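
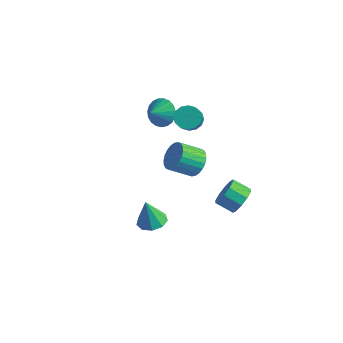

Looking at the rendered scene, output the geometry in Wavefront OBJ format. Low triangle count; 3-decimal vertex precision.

v -1.353 0.855 2.301
v -0.969 1.478 2.598
v -0.203 0.389 3.896
v -0.587 -0.235 3.599
v -1.325 1.468 2.799
v -0.559 0.378 4.097
v -1.689 1.293 2.866
v -0.922 0.203 4.165
v -1.962 1 2.783
v -1.196 -0.089 4.081
v -2.072 0.669 2.57
v -1.306 -0.42 3.868
v -1.99 0.388 2.285
v -1.224 -0.702 3.583
v -1.737 0.231 2.004
v -0.971 -0.858 3.302
v -1.381 0.242 1.803
v -0.615 -0.848 3.101
v -1.018 0.417 1.735
v -0.251 -0.673 3.034
v -0.744 0.709 1.819
v 0.022 -0.38 3.117
v -0.634 1.04 2.032
v 0.132 -0.049 3.33
v -0.716 1.322 2.317
v 0.05 0.232 3.615
v 2.195 -2.748 2.999
v 2.558 -2.403 3.759
v 1.787 -3.407 4.582
v 1.425 -3.752 3.821
v 2.265 -2.205 3.726
v 1.494 -3.21 4.549
v 1.961 -2.09 3.582
v 1.19 -3.094 4.405
v 1.693 -2.075 3.349
v 0.922 -3.079 4.172
v 1.502 -2.162 3.063
v 0.731 -3.167 3.886
v 1.416 -2.339 2.768
v 0.645 -3.343 3.59
v 1.449 -2.578 2.507
v 0.678 -3.582 3.33
v 1.595 -2.842 2.321
v 0.825 -3.847 3.144
v 1.833 -3.093 2.238
v 1.062 -4.097 3.061
v 2.126 -3.29 2.271
v 1.355 -4.295 3.094
v 2.43 -3.406 2.415
v 1.659 -4.41 3.238
v 2.698 -3.421 2.648
v 1.927 -4.425 3.471
v 2.889 -3.333 2.934
v 2.118 -4.338 3.757
v 2.975 -3.157 3.23
v 2.204 -4.161 4.052
v 2.942 -2.918 3.49
v 2.171 -3.922 4.313
v 2.795 -2.653 3.676
v 2.025 -3.658 4.499
v -1.227 -2.542 -4.572
v -0.614 -3.214 -4.569
v -1.493 -2.778 -2.828
v -0.334 -2.67 -4.453
v -0.472 -2.066 -4.393
v -0.964 -1.685 -4.416
v -1.578 -1.705 -4.513
v -2.029 -2.116 -4.637
v -2.104 -2.727 -4.731
v -1.769 -3.251 -4.751
v -1.18 -3.444 -4.687
v 2.397 1.007 -3.01
v 2.909 0.35 -2.595
v 1.934 -0.043 -2.016
v 1.423 0.613 -2.43
v 2.918 0.818 -2.262
v 1.943 0.425 -1.683
v 2.728 1.359 -2.215
v 1.753 0.966 -1.635
v 2.412 1.765 -2.471
v 1.437 1.371 -1.892
v 2.09 1.881 -2.933
v 1.115 1.488 -2.354
v 1.886 1.663 -3.424
v 0.911 1.27 -2.845
v 1.877 1.195 -3.757
v 0.902 0.802 -3.178
v 2.067 0.654 -3.805
v 1.092 0.261 -3.225
v 2.383 0.249 -3.548
v 1.408 -0.145 -2.969
v 2.705 0.132 -3.086
v 1.73 -0.261 -2.507
v -3.063 0.383 2.185
v -2.229 0.641 2.63
v -3.077 -0.523 2.735
v -2.51 0.797 2.88
v -2.887 0.882 3.01
v -3.295 0.88 2.997
v -3.662 0.792 2.844
v -3.926 0.634 2.577
v -4.041 0.432 2.242
v -3.986 0.222 1.897
v -3.773 0.039 1.602
v -3.436 -0.084 1.408
v -3.035 -0.126 1.348
v -2.639 -0.08 1.432
v -2.317 0.046 1.647
v -2.123 0.23 1.955
v -2.092 0.44 2.302
f 2 1 5
f 2 5 3
f 3 5 6
f 3 6 4
f 5 1 7
f 5 7 6
f 6 7 8
f 6 8 4
f 7 1 9
f 7 9 8
f 8 9 10
f 8 10 4
f 9 1 11
f 9 11 10
f 10 11 12
f 10 12 4
f 11 1 13
f 11 13 12
f 12 13 14
f 12 14 4
f 13 1 15
f 13 15 14
f 14 15 16
f 14 16 4
f 15 1 17
f 15 17 16
f 16 17 18
f 16 18 4
f 17 1 19
f 17 19 18
f 18 19 20
f 18 20 4
f 19 1 21
f 19 21 20
f 20 21 22
f 20 22 4
f 21 1 23
f 21 23 22
f 22 23 24
f 22 24 4
f 23 1 25
f 23 25 24
f 24 25 26
f 24 26 4
f 25 1 2
f 25 2 26
f 26 2 3
f 26 3 4
f 28 27 31
f 28 31 29
f 29 31 32
f 29 32 30
f 31 27 33
f 31 33 32
f 32 33 34
f 32 34 30
f 33 27 35
f 33 35 34
f 34 35 36
f 34 36 30
f 35 27 37
f 35 37 36
f 36 37 38
f 36 38 30
f 37 27 39
f 37 39 38
f 38 39 40
f 38 40 30
f 39 27 41
f 39 41 40
f 40 41 42
f 40 42 30
f 41 27 43
f 41 43 42
f 42 43 44
f 42 44 30
f 43 27 45
f 43 45 44
f 44 45 46
f 44 46 30
f 45 27 47
f 45 47 46
f 46 47 48
f 46 48 30
f 47 27 49
f 47 49 48
f 48 49 50
f 48 50 30
f 49 27 51
f 49 51 50
f 50 51 52
f 50 52 30
f 51 27 53
f 51 53 52
f 52 53 54
f 52 54 30
f 53 27 55
f 53 55 54
f 54 55 56
f 54 56 30
f 55 27 57
f 55 57 56
f 56 57 58
f 56 58 30
f 57 27 59
f 57 59 58
f 58 59 60
f 58 60 30
f 59 27 28
f 59 28 60
f 60 28 29
f 60 29 30
f 62 61 64
f 62 64 63
f 64 61 65
f 64 65 63
f 65 61 66
f 65 66 63
f 66 61 67
f 66 67 63
f 67 61 68
f 67 68 63
f 68 61 69
f 68 69 63
f 69 61 70
f 69 70 63
f 70 61 71
f 70 71 63
f 71 61 62
f 71 62 63
f 73 72 76
f 73 76 74
f 74 76 77
f 74 77 75
f 76 72 78
f 76 78 77
f 77 78 79
f 77 79 75
f 78 72 80
f 78 80 79
f 79 80 81
f 79 81 75
f 80 72 82
f 80 82 81
f 81 82 83
f 81 83 75
f 82 72 84
f 82 84 83
f 83 84 85
f 83 85 75
f 84 72 86
f 84 86 85
f 85 86 87
f 85 87 75
f 86 72 88
f 86 88 87
f 87 88 89
f 87 89 75
f 88 72 90
f 88 90 89
f 89 90 91
f 89 91 75
f 90 72 92
f 90 92 91
f 91 92 93
f 91 93 75
f 92 72 73
f 92 73 93
f 93 73 74
f 93 74 75
f 95 94 97
f 95 97 96
f 97 94 98
f 97 98 96
f 98 94 99
f 98 99 96
f 99 94 100
f 99 100 96
f 100 94 101
f 100 101 96
f 101 94 102
f 101 102 96
f 102 94 103
f 102 103 96
f 103 94 104
f 103 104 96
f 104 94 105
f 104 105 96
f 105 94 106
f 105 106 96
f 106 94 107
f 106 107 96
f 107 94 108
f 107 108 96
f 108 94 109
f 108 109 96
f 109 94 110
f 109 110 96
f 110 94 95
f 110 95 96



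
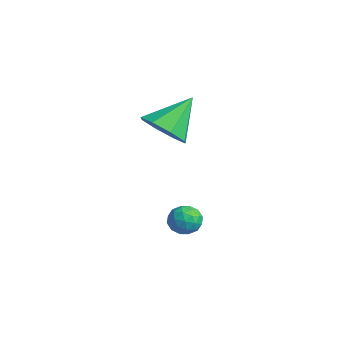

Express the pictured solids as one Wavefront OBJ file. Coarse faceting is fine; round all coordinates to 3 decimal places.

v -0.237 -1.569 2.019
v 0.172 -2.176 2.73
v -0.503 -0.271 3.281
v 0.705 -1.726 2.379
v 0.686 -1.184 1.818
v 0.127 -0.868 1.374
v -0.645 -0.962 1.308
v -1.178 -1.413 1.659
v -1.159 -1.955 2.221
v -0.6 -2.271 2.664
v 0.357 -1.423 -1.791
v 0.794 -1.026 -1.447
v 1.106 -1.554 -2.593
v 1.543 -1.157 -2.249
v 1.382 -1.776 -2.009
v 0.919 -1.695 -1.513
v 0.981 -0.885 -2.527
v 0.518 -0.804 -2.031
v 1.18 -0.694 -1.902
v 1.428 -1.244 -1.582
v 0.472 -1.336 -2.458
v 0.72 -1.886 -2.138
v 0.51 -1.213 -1.548
v 1.39 -1.367 -2.492
v 1.296 -1.731 -2.35
v 1.553 -1.497 -2.148
v 0.583 -1.606 -1.587
v 0.84 -1.373 -1.385
v 1.185 -1.813 -1.715
v 1.06 -1.207 -2.655
v 1.317 -0.974 -2.453
v 0.347 -1.083 -1.892
v 0.604 -0.849 -1.69
v 0.715 -0.767 -2.325
v 0.994 -0.784 -1.614
v 1.434 -0.861 -2.086
v 1.104 -0.701 -2.249
v 0.831 -0.654 -1.957
v 1.139 -1.108 -1.425
v 1.58 -1.185 -1.897
v 1.485 -1.548 -1.756
v 1.212 -1.501 -1.464
v 1.366 -0.912 -1.693
v 0.32 -1.395 -2.143
v 0.761 -1.472 -2.615
v 0.688 -1.079 -2.576
v 0.415 -1.032 -2.284
v 0.466 -1.719 -1.954
v 0.906 -1.796 -2.426
v 1.069 -1.926 -2.083
v 0.796 -1.879 -1.791
v 0.534 -1.668 -2.347
f 2 1 4
f 2 4 3
f 4 1 5
f 4 5 3
f 5 1 6
f 5 6 3
f 6 1 7
f 6 7 3
f 7 1 8
f 7 8 3
f 8 1 9
f 8 9 3
f 9 1 10
f 9 10 3
f 10 1 2
f 10 2 3
f 11 48 27
f 48 22 51
f 27 51 16
f 48 51 27
f 11 27 23
f 27 16 28
f 23 28 12
f 27 28 23
f 11 23 32
f 23 12 33
f 32 33 18
f 23 33 32
f 11 32 44
f 32 18 47
f 44 47 21
f 32 47 44
f 11 44 48
f 44 21 52
f 48 52 22
f 44 52 48
f 12 28 39
f 28 16 42
f 39 42 20
f 28 42 39
f 16 51 29
f 51 22 50
f 29 50 15
f 51 50 29
f 22 52 49
f 52 21 45
f 49 45 13
f 52 45 49
f 21 47 46
f 47 18 34
f 46 34 17
f 47 34 46
f 18 33 38
f 33 12 35
f 38 35 19
f 33 35 38
f 14 40 26
f 40 20 41
f 26 41 15
f 40 41 26
f 14 26 24
f 26 15 25
f 24 25 13
f 26 25 24
f 14 24 31
f 24 13 30
f 31 30 17
f 24 30 31
f 14 31 36
f 31 17 37
f 36 37 19
f 31 37 36
f 14 36 40
f 36 19 43
f 40 43 20
f 36 43 40
f 15 41 29
f 41 20 42
f 29 42 16
f 41 42 29
f 13 25 49
f 25 15 50
f 49 50 22
f 25 50 49
f 17 30 46
f 30 13 45
f 46 45 21
f 30 45 46
f 19 37 38
f 37 17 34
f 38 34 18
f 37 34 38
f 20 43 39
f 43 19 35
f 39 35 12
f 43 35 39



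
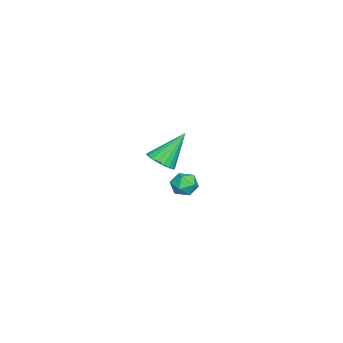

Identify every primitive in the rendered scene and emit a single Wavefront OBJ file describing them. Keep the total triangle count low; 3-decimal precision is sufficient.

v -2.761 0.737 -3.321
v -2.088 0.414 -3.635
v -2.932 -0.334 -2.585
v -2.259 -0.657 -2.899
v -2.209 -0.018 -2.404
v -2.103 0.643 -2.858
v -2.917 -0.563 -3.362
v -2.811 0.098 -3.816
v -2.185 -0.39 -3.66
v -1.747 -0.053 -3.068
v -3.273 0.133 -3.152
v -2.835 0.47 -2.56
v 4.082 0.397 2.014
v 4.809 0.695 2.164
v 3.338 1.403 3.626
v 4.68 0.925 1.961
v 4.448 1.063 1.767
v 4.153 1.087 1.616
v 3.845 0.991 1.534
v 3.578 0.792 1.535
v 3.399 0.525 1.619
v 3.337 0.236 1.771
v 3.404 -0.026 1.965
v 3.589 -0.214 2.168
v 3.858 -0.297 2.345
v 4.167 -0.26 2.464
v 4.46 -0.109 2.505
v 4.689 0.129 2.462
v 4.812 0.413 2.341
f 1 12 6
f 1 6 2
f 1 2 8
f 1 8 11
f 1 11 12
f 2 6 10
f 6 12 5
f 12 11 3
f 11 8 7
f 8 2 9
f 4 10 5
f 4 5 3
f 4 3 7
f 4 7 9
f 4 9 10
f 5 10 6
f 3 5 12
f 7 3 11
f 9 7 8
f 10 9 2
f 14 13 16
f 14 16 15
f 16 13 17
f 16 17 15
f 17 13 18
f 17 18 15
f 18 13 19
f 18 19 15
f 19 13 20
f 19 20 15
f 20 13 21
f 20 21 15
f 21 13 22
f 21 22 15
f 22 13 23
f 22 23 15
f 23 13 24
f 23 24 15
f 24 13 25
f 24 25 15
f 25 13 26
f 25 26 15
f 26 13 27
f 26 27 15
f 27 13 28
f 27 28 15
f 28 13 29
f 28 29 15
f 29 13 14
f 29 14 15



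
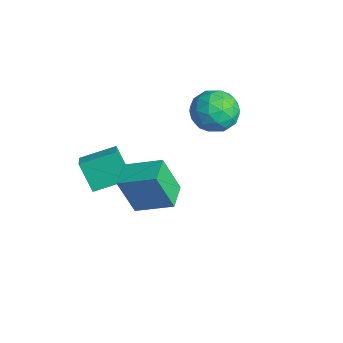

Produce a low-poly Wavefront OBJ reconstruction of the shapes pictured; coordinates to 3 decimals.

v -0.884 3.045 1.316
v -0.476 2.562 0.237
v -2.724 2.278 0.963
v -2.316 1.795 -0.116
v -1.906 1.332 0.972
v -0.769 1.806 1.19
v -2.431 3.034 0.01
v -1.294 3.508 0.228
v -1.431 2.555 -0.57
v -1.107 1.503 0.024
v -2.093 3.337 1.176
v -1.769 2.285 1.77
v -0.519 2.871 0.808
v -2.681 1.969 0.392
v -2.441 1.697 1.032
v -2.2 1.413 0.398
v -0.691 2.427 1.368
v -0.451 2.142 0.734
v -1.291 1.419 1.165
v -2.749 2.698 0.466
v -2.509 2.413 -0.168
v -1 3.427 0.802
v -0.759 3.143 0.168
v -1.909 3.421 0.035
v -0.84 2.582 -0.301
v -1.921 2.132 -0.509
v -1.989 2.86 -0.435
v -1.321 3.139 -0.306
v -0.649 1.964 0.048
v -1.731 1.513 -0.159
v -1.49 1.241 0.48
v -0.822 1.52 0.609
v -1.211 1.96 -0.426
v -1.469 3.327 1.359
v -2.551 2.876 1.152
v -2.378 3.32 0.591
v -1.71 3.599 0.72
v -1.279 2.708 1.709
v -2.36 2.258 1.501
v -1.879 1.701 1.506
v -1.211 1.98 1.635
v -1.989 2.88 1.626
v 2.932 -3.006 -0.954
v 2.633 -3.71 0.937
v 1.776 -2.295 -0.872
v 1.477 -2.999 1.019
v 3.883 -1.541 -0.259
v 3.584 -2.245 1.632
v 2.727 -0.83 -0.177
v 2.428 -1.534 1.714
v -2.389 -3.251 -3.834
v -3.187 -3.641 -2.35
v -2.084 -1.543 -3.222
v -2.883 -1.933 -1.737
v -1.517 -3.547 -3.443
v -2.316 -3.937 -1.958
v -1.213 -1.839 -2.83
v -2.011 -2.229 -1.346
f 1 38 17
f 38 12 41
f 17 41 6
f 38 41 17
f 1 17 13
f 17 6 18
f 13 18 2
f 17 18 13
f 1 13 22
f 13 2 23
f 22 23 8
f 13 23 22
f 1 22 34
f 22 8 37
f 34 37 11
f 22 37 34
f 1 34 38
f 34 11 42
f 38 42 12
f 34 42 38
f 2 18 29
f 18 6 32
f 29 32 10
f 18 32 29
f 6 41 19
f 41 12 40
f 19 40 5
f 41 40 19
f 12 42 39
f 42 11 35
f 39 35 3
f 42 35 39
f 11 37 36
f 37 8 24
f 36 24 7
f 37 24 36
f 8 23 28
f 23 2 25
f 28 25 9
f 23 25 28
f 4 30 16
f 30 10 31
f 16 31 5
f 30 31 16
f 4 16 14
f 16 5 15
f 14 15 3
f 16 15 14
f 4 14 21
f 14 3 20
f 21 20 7
f 14 20 21
f 4 21 26
f 21 7 27
f 26 27 9
f 21 27 26
f 4 26 30
f 26 9 33
f 30 33 10
f 26 33 30
f 5 31 19
f 31 10 32
f 19 32 6
f 31 32 19
f 3 15 39
f 15 5 40
f 39 40 12
f 15 40 39
f 7 20 36
f 20 3 35
f 36 35 11
f 20 35 36
f 9 27 28
f 27 7 24
f 28 24 8
f 27 24 28
f 10 33 29
f 33 9 25
f 29 25 2
f 33 25 29
f 44 46 43
f 47 44 43
f 43 46 45
f 45 47 43
f 44 50 46
f 48 44 47
f 48 50 44
f 46 50 45
f 49 47 45
f 45 50 49
f 49 48 47
f 50 48 49
f 52 54 51
f 55 52 51
f 51 54 53
f 53 55 51
f 52 58 54
f 56 52 55
f 56 58 52
f 54 58 53
f 57 55 53
f 53 58 57
f 57 56 55
f 58 56 57



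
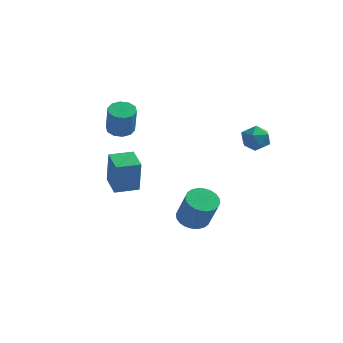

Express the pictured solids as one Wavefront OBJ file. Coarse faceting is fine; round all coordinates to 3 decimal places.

v -3.587 2.844 0.982
v -2.815 2.99 0.895
v -2.522 2.461 2.612
v -3.293 2.316 2.698
v -3.028 3.399 1.057
v -2.735 2.87 2.774
v -3.455 3.595 1.191
v -3.162 3.066 2.907
v -3.932 3.505 1.244
v -3.639 2.976 2.961
v -4.277 3.162 1.197
v -3.984 2.633 2.914
v -4.358 2.699 1.068
v -4.065 2.17 2.785
v -4.145 2.29 0.906
v -3.852 1.761 2.623
v -3.718 2.094 0.773
v -3.425 1.565 2.489
v -3.241 2.184 0.719
v -2.948 1.655 2.436
v -2.896 2.527 0.766
v -2.603 1.998 2.483
v 3.268 4.302 1.186
v 4.182 4.312 1.213
v 3.298 2.908 0.687
v 4.212 2.918 0.714
v 3.732 2.93 1.492
v 3.713 3.791 1.801
v 3.767 3.429 0.099
v 3.748 4.29 0.408
v 4.49 3.773 0.541
v 4.469 3.464 1.402
v 3.011 3.756 0.498
v 2.99 3.447 1.359
v -2.402 -1.721 -1.371
v -2.192 -2.012 0.668
v -3.205 -0.564 -1.124
v -2.995 -0.855 0.915
v -1.285 -0.945 -1.375
v -1.075 -1.236 0.664
v -2.088 0.212 -1.128
v -1.878 -0.079 0.911
v 1.307 0.149 -3.65
v 2.038 0.717 -3.741
v 2.743 0.099 -1.941
v 2.013 -0.469 -1.85
v 1.8 0.934 -3.573
v 2.505 0.316 -1.773
v 1.487 1.032 -3.418
v 2.193 0.413 -1.617
v 1.147 0.994 -3.297
v 1.852 0.376 -1.497
v 0.831 0.829 -3.23
v 1.536 0.21 -1.43
v 0.588 0.56 -3.227
v 1.293 -0.059 -1.427
v 0.454 0.228 -3.289
v 1.159 -0.391 -1.489
v 0.45 -0.116 -3.405
v 1.155 -0.734 -1.605
v 0.577 -0.419 -3.559
v 1.282 -1.037 -1.759
v 0.815 -0.636 -3.727
v 1.52 -1.254 -1.927
v 1.127 -0.733 -3.883
v 1.833 -1.352 -2.082
v 1.468 -0.696 -4.003
v 2.173 -1.314 -2.203
v 1.784 -0.53 -4.07
v 2.489 -1.149 -2.27
v 2.027 -0.261 -4.073
v 2.732 -0.88 -2.273
v 2.161 0.071 -4.011
v 2.866 -0.548 -2.211
v 2.165 0.414 -3.895
v 2.87 -0.204 -2.095
f 2 1 5
f 2 5 3
f 3 5 6
f 3 6 4
f 5 1 7
f 5 7 6
f 6 7 8
f 6 8 4
f 7 1 9
f 7 9 8
f 8 9 10
f 8 10 4
f 9 1 11
f 9 11 10
f 10 11 12
f 10 12 4
f 11 1 13
f 11 13 12
f 12 13 14
f 12 14 4
f 13 1 15
f 13 15 14
f 14 15 16
f 14 16 4
f 15 1 17
f 15 17 16
f 16 17 18
f 16 18 4
f 17 1 19
f 17 19 18
f 18 19 20
f 18 20 4
f 19 1 21
f 19 21 20
f 20 21 22
f 20 22 4
f 21 1 2
f 21 2 22
f 22 2 3
f 22 3 4
f 23 34 28
f 23 28 24
f 23 24 30
f 23 30 33
f 23 33 34
f 24 28 32
f 28 34 27
f 34 33 25
f 33 30 29
f 30 24 31
f 26 32 27
f 26 27 25
f 26 25 29
f 26 29 31
f 26 31 32
f 27 32 28
f 25 27 34
f 29 25 33
f 31 29 30
f 32 31 24
f 36 38 35
f 39 36 35
f 35 38 37
f 37 39 35
f 36 42 38
f 40 36 39
f 40 42 36
f 38 42 37
f 41 39 37
f 37 42 41
f 41 40 39
f 42 40 41
f 44 43 47
f 44 47 45
f 45 47 48
f 45 48 46
f 47 43 49
f 47 49 48
f 48 49 50
f 48 50 46
f 49 43 51
f 49 51 50
f 50 51 52
f 50 52 46
f 51 43 53
f 51 53 52
f 52 53 54
f 52 54 46
f 53 43 55
f 53 55 54
f 54 55 56
f 54 56 46
f 55 43 57
f 55 57 56
f 56 57 58
f 56 58 46
f 57 43 59
f 57 59 58
f 58 59 60
f 58 60 46
f 59 43 61
f 59 61 60
f 60 61 62
f 60 62 46
f 61 43 63
f 61 63 62
f 62 63 64
f 62 64 46
f 63 43 65
f 63 65 64
f 64 65 66
f 64 66 46
f 65 43 67
f 65 67 66
f 66 67 68
f 66 68 46
f 67 43 69
f 67 69 68
f 68 69 70
f 68 70 46
f 69 43 71
f 69 71 70
f 70 71 72
f 70 72 46
f 71 43 73
f 71 73 72
f 72 73 74
f 72 74 46
f 73 43 75
f 73 75 74
f 74 75 76
f 74 76 46
f 75 43 44
f 75 44 76
f 76 44 45
f 76 45 46



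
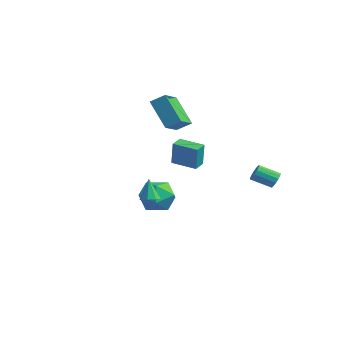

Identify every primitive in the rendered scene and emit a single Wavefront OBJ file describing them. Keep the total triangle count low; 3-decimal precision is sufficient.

v 4.308 3.642 -0.3
v 4.623 3.684 0.149
v 3.948 2.779 0.708
v 3.632 2.738 0.26
v 4.411 3.869 0.191
v 3.736 2.964 0.75
v 4.171 3.993 0.101
v 3.496 3.088 0.661
v 3.967 4.023 -0.095
v 3.292 3.118 0.464
v 3.855 3.951 -0.347
v 3.18 3.046 0.213
v 3.864 3.797 -0.586
v 3.189 2.892 -0.026
v 3.992 3.601 -0.748
v 3.317 2.696 -0.189
v 4.204 3.416 -0.79
v 3.529 2.511 -0.231
v 4.444 3.292 -0.701
v 3.769 2.387 -0.141
v 4.648 3.262 -0.504
v 3.973 2.357 0.055
v 4.76 3.334 -0.253
v 4.085 2.429 0.307
v 4.751 3.488 -0.014
v 4.076 2.583 0.546
v 3.459 -3.582 -0.489
v 3.848 -3.185 -0.42
v 3.081 -3.438 0.809
v 3.471 -3.025 -0.547
v 3.088 -3.191 -0.641
v 2.921 -3.586 -0.645
v 3.07 -3.979 -0.559
v 3.446 -4.139 -0.431
v 3.83 -3.973 -0.338
v 3.997 -3.578 -0.333
v -1.351 0.298 2.526
v -2.711 0.141 4.118
v -2.22 1.557 1.908
v -3.58 1.4 3.5
v -0.8 0.94 3.06
v -2.16 0.783 4.652
v -1.669 2.199 2.442
v -3.029 2.042 4.034
v -4.152 0.33 -3.605
v -3.628 1.188 -4.313
v -2.672 0.512 -2.287
v -2.148 1.37 -2.995
v -3.205 1.613 -2.415
v -4.12 1.501 -3.23
v -2.18 0.199 -3.37
v -3.095 0.087 -4.185
v -2.409 1.108 -4.168
v -3.042 1.981 -3.577
v -3.258 -0.281 -3.023
v -3.891 0.592 -2.432
v -1.463 0.749 -0.199
v -1.133 0.632 1.321
v -1.852 1.446 -0.061
v -1.523 1.329 1.459
v -0.177 1.511 -0.419
v 0.152 1.394 1.101
v -0.567 2.208 -0.281
v -0.237 2.091 1.239
f 2 1 5
f 2 5 3
f 3 5 6
f 3 6 4
f 5 1 7
f 5 7 6
f 6 7 8
f 6 8 4
f 7 1 9
f 7 9 8
f 8 9 10
f 8 10 4
f 9 1 11
f 9 11 10
f 10 11 12
f 10 12 4
f 11 1 13
f 11 13 12
f 12 13 14
f 12 14 4
f 13 1 15
f 13 15 14
f 14 15 16
f 14 16 4
f 15 1 17
f 15 17 16
f 16 17 18
f 16 18 4
f 17 1 19
f 17 19 18
f 18 19 20
f 18 20 4
f 19 1 21
f 19 21 20
f 20 21 22
f 20 22 4
f 21 1 23
f 21 23 22
f 22 23 24
f 22 24 4
f 23 1 25
f 23 25 24
f 24 25 26
f 24 26 4
f 25 1 2
f 25 2 26
f 26 2 3
f 26 3 4
f 28 27 30
f 28 30 29
f 30 27 31
f 30 31 29
f 31 27 32
f 31 32 29
f 32 27 33
f 32 33 29
f 33 27 34
f 33 34 29
f 34 27 35
f 34 35 29
f 35 27 36
f 35 36 29
f 36 27 28
f 36 28 29
f 38 40 37
f 41 38 37
f 37 40 39
f 39 41 37
f 38 44 40
f 42 38 41
f 42 44 38
f 40 44 39
f 43 41 39
f 39 44 43
f 43 42 41
f 44 42 43
f 45 56 50
f 45 50 46
f 45 46 52
f 45 52 55
f 45 55 56
f 46 50 54
f 50 56 49
f 56 55 47
f 55 52 51
f 52 46 53
f 48 54 49
f 48 49 47
f 48 47 51
f 48 51 53
f 48 53 54
f 49 54 50
f 47 49 56
f 51 47 55
f 53 51 52
f 54 53 46
f 58 60 57
f 61 58 57
f 57 60 59
f 59 61 57
f 58 64 60
f 62 58 61
f 62 64 58
f 60 64 59
f 63 61 59
f 59 64 63
f 63 62 61
f 64 62 63



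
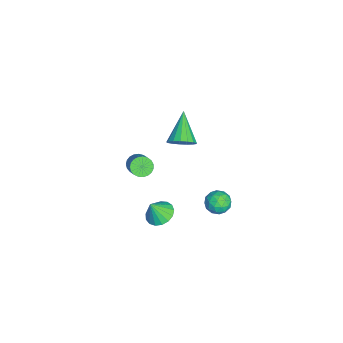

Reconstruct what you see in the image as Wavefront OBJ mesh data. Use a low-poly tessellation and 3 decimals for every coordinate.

v 1.331 -0.48 3.063
v 1.778 -0.138 3.673
v -0.311 -0.46 4.257
v 1.637 0.174 3.472
v 1.425 0.336 3.178
v 1.191 0.312 2.858
v 0.99 0.105 2.584
v 0.867 -0.235 2.42
v 0.85 -0.632 2.404
v 0.943 -0.993 2.539
v 1.126 -1.238 2.794
v 1.355 -1.309 3.11
v 1.579 -1.19 3.416
v 1.746 -0.908 3.641
v 1.818 -0.529 3.734
v 3.758 -1.543 -0.916
v 4.582 -1.36 -1.015
v 4.002 -2.037 0.216
v 4.429 -1.028 -0.837
v 4.123 -0.813 -0.677
v 3.732 -0.766 -0.572
v 3.348 -0.897 -0.546
v 3.057 -1.175 -0.605
v 2.927 -1.538 -0.735
v 2.987 -1.902 -0.907
v 3.224 -2.184 -1.081
v 3.583 -2.318 -1.217
v 3.982 -2.276 -1.285
v 4.329 -2.065 -1.268
v 4.546 -1.734 -1.17
v 1.494 2.153 -2.766
v 2.119 1.641 -2.732
v 0.861 1.439 -1.868
v 1.486 0.927 -1.834
v 1.564 1.68 -1.546
v 1.955 2.121 -2.101
v 1.025 0.959 -2.499
v 1.416 1.4 -3.054
v 1.83 0.903 -2.567
v 2.163 1.348 -1.978
v 0.817 1.732 -2.622
v 1.15 2.177 -2.033
v 1.862 1.959 -2.828
v 1.118 1.121 -1.772
v 1.163 1.563 -1.603
v 1.531 1.262 -1.583
v 1.765 2.242 -2.457
v 2.133 1.941 -2.437
v 1.806 1.964 -1.74
v 0.847 1.139 -2.163
v 1.215 0.838 -2.143
v 1.449 1.818 -3.017
v 1.817 1.517 -2.997
v 1.174 1.116 -2.86
v 2.06 1.225 -2.711
v 1.688 0.805 -2.183
v 1.417 0.824 -2.574
v 1.647 1.083 -2.9
v 2.255 1.486 -2.365
v 1.883 1.067 -1.837
v 1.929 1.509 -1.668
v 2.159 1.769 -1.994
v 2.085 1.053 -2.268
v 1.097 2.013 -2.763
v 0.725 1.594 -2.235
v 0.821 1.311 -2.606
v 1.051 1.571 -2.932
v 1.292 2.275 -2.417
v 0.92 1.855 -1.889
v 1.333 1.997 -1.7
v 1.563 2.256 -2.026
v 0.895 2.027 -2.332
v -3.558 -3.281 -4.522
v -3.083 -3.461 -4.989
v -1.808 -3.12 -3.825
v -2.282 -2.939 -3.358
v -3.113 -3.18 -5.039
v -1.837 -2.839 -3.876
v -3.219 -2.916 -5
v -1.943 -2.575 -3.836
v -3.384 -2.716 -4.878
v -2.108 -2.375 -3.714
v -3.579 -2.613 -4.694
v -2.303 -2.272 -3.531
v -3.77 -2.625 -4.481
v -2.495 -2.284 -3.317
v -3.925 -2.751 -4.275
v -2.649 -2.41 -3.111
v -4.016 -2.969 -4.111
v -2.741 -2.627 -2.947
v -4.028 -3.24 -4.019
v -2.752 -2.899 -2.855
v -3.959 -3.518 -4.013
v -2.683 -3.177 -2.849
v -3.82 -3.756 -4.095
v -2.544 -3.414 -2.932
v -3.636 -3.911 -4.252
v -2.36 -3.569 -3.088
v -3.438 -3.957 -4.455
v -2.163 -3.616 -3.291
v -3.261 -3.886 -4.669
v -1.986 -3.545 -3.505
v -3.136 -3.711 -4.858
v -1.86 -3.369 -3.694
f 2 1 4
f 2 4 3
f 4 1 5
f 4 5 3
f 5 1 6
f 5 6 3
f 6 1 7
f 6 7 3
f 7 1 8
f 7 8 3
f 8 1 9
f 8 9 3
f 9 1 10
f 9 10 3
f 10 1 11
f 10 11 3
f 11 1 12
f 11 12 3
f 12 1 13
f 12 13 3
f 13 1 14
f 13 14 3
f 14 1 15
f 14 15 3
f 15 1 2
f 15 2 3
f 17 16 19
f 17 19 18
f 19 16 20
f 19 20 18
f 20 16 21
f 20 21 18
f 21 16 22
f 21 22 18
f 22 16 23
f 22 23 18
f 23 16 24
f 23 24 18
f 24 16 25
f 24 25 18
f 25 16 26
f 25 26 18
f 26 16 27
f 26 27 18
f 27 16 28
f 27 28 18
f 28 16 29
f 28 29 18
f 29 16 30
f 29 30 18
f 30 16 17
f 30 17 18
f 31 68 47
f 68 42 71
f 47 71 36
f 68 71 47
f 31 47 43
f 47 36 48
f 43 48 32
f 47 48 43
f 31 43 52
f 43 32 53
f 52 53 38
f 43 53 52
f 31 52 64
f 52 38 67
f 64 67 41
f 52 67 64
f 31 64 68
f 64 41 72
f 68 72 42
f 64 72 68
f 32 48 59
f 48 36 62
f 59 62 40
f 48 62 59
f 36 71 49
f 71 42 70
f 49 70 35
f 71 70 49
f 42 72 69
f 72 41 65
f 69 65 33
f 72 65 69
f 41 67 66
f 67 38 54
f 66 54 37
f 67 54 66
f 38 53 58
f 53 32 55
f 58 55 39
f 53 55 58
f 34 60 46
f 60 40 61
f 46 61 35
f 60 61 46
f 34 46 44
f 46 35 45
f 44 45 33
f 46 45 44
f 34 44 51
f 44 33 50
f 51 50 37
f 44 50 51
f 34 51 56
f 51 37 57
f 56 57 39
f 51 57 56
f 34 56 60
f 56 39 63
f 60 63 40
f 56 63 60
f 35 61 49
f 61 40 62
f 49 62 36
f 61 62 49
f 33 45 69
f 45 35 70
f 69 70 42
f 45 70 69
f 37 50 66
f 50 33 65
f 66 65 41
f 50 65 66
f 39 57 58
f 57 37 54
f 58 54 38
f 57 54 58
f 40 63 59
f 63 39 55
f 59 55 32
f 63 55 59
f 74 73 77
f 74 77 75
f 75 77 78
f 75 78 76
f 77 73 79
f 77 79 78
f 78 79 80
f 78 80 76
f 79 73 81
f 79 81 80
f 80 81 82
f 80 82 76
f 81 73 83
f 81 83 82
f 82 83 84
f 82 84 76
f 83 73 85
f 83 85 84
f 84 85 86
f 84 86 76
f 85 73 87
f 85 87 86
f 86 87 88
f 86 88 76
f 87 73 89
f 87 89 88
f 88 89 90
f 88 90 76
f 89 73 91
f 89 91 90
f 90 91 92
f 90 92 76
f 91 73 93
f 91 93 92
f 92 93 94
f 92 94 76
f 93 73 95
f 93 95 94
f 94 95 96
f 94 96 76
f 95 73 97
f 95 97 96
f 96 97 98
f 96 98 76
f 97 73 99
f 97 99 98
f 98 99 100
f 98 100 76
f 99 73 101
f 99 101 100
f 100 101 102
f 100 102 76
f 101 73 103
f 101 103 102
f 102 103 104
f 102 104 76
f 103 73 74
f 103 74 104
f 104 74 75
f 104 75 76



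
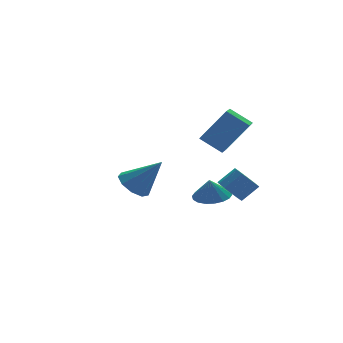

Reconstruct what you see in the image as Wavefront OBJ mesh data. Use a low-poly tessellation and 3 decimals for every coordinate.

v 2.584 -3.246 -1.05
v 2.96 -3.793 -1.515
v 3.852 -3.86 -0.715
v 3.476 -3.314 -0.25
v 3.117 -3.339 -1.652
v 4.009 -3.406 -0.853
v 3.072 -2.849 -1.56
v 3.963 -2.916 -0.76
v 2.839 -2.511 -1.273
v 3.731 -2.578 -0.473
v 2.51 -2.454 -0.901
v 3.402 -2.521 -0.101
v 2.208 -2.7 -0.585
v 3.1 -2.767 0.215
v 2.051 -3.154 -0.447
v 2.943 -3.221 0.352
v 2.097 -3.644 -0.54
v 2.988 -3.711 0.26
v 2.329 -3.982 -0.827
v 3.221 -4.049 -0.027
v 2.658 -4.039 -1.199
v 3.55 -4.106 -0.399
v 3.81 1.129 -3.483
v 4.821 1.008 -3.328
v 3.63 1.091 -2.337
v 4.771 1.464 -3.321
v 4.53 1.853 -3.345
v 4.146 2.099 -3.398
v 3.696 2.153 -3.467
v 3.269 2.004 -3.539
v 2.949 1.682 -3.6
v 2.799 1.25 -3.638
v 2.849 0.794 -3.645
v 3.09 0.405 -3.62
v 3.474 0.159 -3.568
v 3.924 0.105 -3.499
v 4.351 0.254 -3.427
v 4.671 0.577 -3.366
v 3.801 -2.851 2.997
v 2.987 -2.009 3.764
v 2.579 -2.423 1.231
v 1.765 -1.581 1.998
v 4.375 -2.099 2.782
v 3.561 -1.257 3.549
v 3.153 -1.671 1.016
v 2.339 -0.829 1.783
v -2.529 -3.488 0.541
v -1.985 -3.955 -0.067
v -1.411 -4.212 2.099
v -1.746 -3.366 0.035
v -1.875 -2.835 0.374
v -2.309 -2.609 0.791
v -2.847 -2.795 1.091
v -3.236 -3.305 1.133
v -3.294 -3.901 0.899
v -2.995 -4.304 0.497
v -2.478 -4.325 0.115
f 2 1 5
f 2 5 3
f 3 5 6
f 3 6 4
f 5 1 7
f 5 7 6
f 6 7 8
f 6 8 4
f 7 1 9
f 7 9 8
f 8 9 10
f 8 10 4
f 9 1 11
f 9 11 10
f 10 11 12
f 10 12 4
f 11 1 13
f 11 13 12
f 12 13 14
f 12 14 4
f 13 1 15
f 13 15 14
f 14 15 16
f 14 16 4
f 15 1 17
f 15 17 16
f 16 17 18
f 16 18 4
f 17 1 19
f 17 19 18
f 18 19 20
f 18 20 4
f 19 1 21
f 19 21 20
f 20 21 22
f 20 22 4
f 21 1 2
f 21 2 22
f 22 2 3
f 22 3 4
f 24 23 26
f 24 26 25
f 26 23 27
f 26 27 25
f 27 23 28
f 27 28 25
f 28 23 29
f 28 29 25
f 29 23 30
f 29 30 25
f 30 23 31
f 30 31 25
f 31 23 32
f 31 32 25
f 32 23 33
f 32 33 25
f 33 23 34
f 33 34 25
f 34 23 35
f 34 35 25
f 35 23 36
f 35 36 25
f 36 23 37
f 36 37 25
f 37 23 38
f 37 38 25
f 38 23 24
f 38 24 25
f 40 42 39
f 43 40 39
f 39 42 41
f 41 43 39
f 40 46 42
f 44 40 43
f 44 46 40
f 42 46 41
f 45 43 41
f 41 46 45
f 45 44 43
f 46 44 45
f 48 47 50
f 48 50 49
f 50 47 51
f 50 51 49
f 51 47 52
f 51 52 49
f 52 47 53
f 52 53 49
f 53 47 54
f 53 54 49
f 54 47 55
f 54 55 49
f 55 47 56
f 55 56 49
f 56 47 57
f 56 57 49
f 57 47 48
f 57 48 49



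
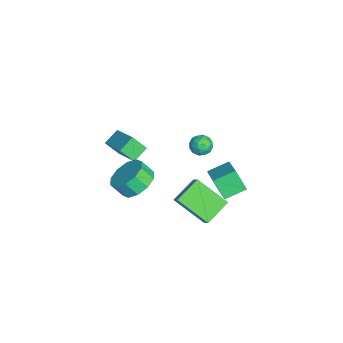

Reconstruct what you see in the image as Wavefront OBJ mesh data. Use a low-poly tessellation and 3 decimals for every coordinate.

v 3.046 0.977 -1.306
v 2.071 2.038 -0.61
v 3.902 2.509 -2.441
v 2.927 3.57 -1.746
v 3.813 1.15 -0.494
v 2.838 2.211 0.201
v 4.669 2.682 -1.63
v 3.694 3.743 -0.934
v -3.242 3.192 -3.701
v -2.848 2.673 -3.407
v -4.192 2.747 -3.213
v -3.798 2.228 -2.919
v -3.728 2.902 -2.692
v -3.14 3.177 -2.993
v -3.9 2.243 -3.627
v -3.312 2.518 -3.928
v -3.254 2.086 -3.362
v -3.148 2.493 -2.784
v -3.892 2.927 -3.836
v -3.786 3.334 -3.258
v -2.962 2.971 -3.597
v -4.078 2.449 -3.023
v -4.037 2.845 -2.889
v -3.805 2.54 -2.717
v -3.133 3.268 -3.353
v -2.902 2.962 -3.181
v -3.419 3.097 -2.76
v -4.138 2.458 -3.439
v -3.907 2.152 -3.267
v -3.235 2.88 -3.903
v -3.003 2.575 -3.731
v -3.621 2.323 -3.86
v -2.969 2.321 -3.397
v -3.527 2.06 -3.111
v -3.587 2.069 -3.527
v -3.242 2.23 -3.704
v -2.906 2.561 -3.058
v -3.465 2.299 -2.771
v -3.423 2.696 -2.637
v -3.078 2.857 -2.814
v -3.145 2.216 -3.031
v -3.575 3.121 -3.849
v -4.134 2.859 -3.562
v -3.962 2.563 -3.806
v -3.617 2.724 -3.983
v -3.513 3.36 -3.509
v -4.071 3.099 -3.223
v -3.798 3.19 -2.916
v -3.453 3.351 -3.093
v -3.895 3.204 -3.589
v 3.313 -0.821 0.464
v 4.359 -0.861 0.63
v 4.213 -1.478 1.403
v 3.167 -1.439 1.236
v 4.117 -0.364 0.982
v 3.97 -0.981 1.754
v 3.568 -0.041 1.135
v 3.421 -0.659 1.908
v 2.921 -0.017 1.032
v 2.775 -0.634 1.805
v 2.425 -0.3 0.712
v 2.278 -0.917 1.485
v 2.267 -0.782 0.297
v 2.121 -1.399 1.07
v 2.51 -1.279 -0.054
v 2.363 -1.896 0.718
v 3.059 -1.601 -0.208
v 2.912 -2.219 0.565
v 3.705 -1.626 -0.105
v 3.559 -2.243 0.668
v 4.202 -1.343 0.215
v 4.055 -1.96 0.988
v -1.335 2.944 -3.483
v 0.264 3.184 -2.649
v -1.741 4.146 -3.052
v -0.141 4.386 -2.217
v -0.819 3.534 -4.643
v 0.781 3.774 -3.808
v -1.224 4.736 -4.211
v 0.375 4.976 -3.377
v -4.147 -1.875 -2.393
v -2.551 -1.054 -1.488
v -4.038 -1.114 -3.275
v -2.442 -0.293 -2.37
v -3.498 -2.567 -2.91
v -1.902 -1.746 -2.005
v -3.389 -1.806 -3.792
v -1.793 -0.985 -2.887
f 2 4 1
f 5 2 1
f 1 4 3
f 3 5 1
f 2 8 4
f 6 2 5
f 6 8 2
f 4 8 3
f 7 5 3
f 3 8 7
f 7 6 5
f 8 6 7
f 9 46 25
f 46 20 49
f 25 49 14
f 46 49 25
f 9 25 21
f 25 14 26
f 21 26 10
f 25 26 21
f 9 21 30
f 21 10 31
f 30 31 16
f 21 31 30
f 9 30 42
f 30 16 45
f 42 45 19
f 30 45 42
f 9 42 46
f 42 19 50
f 46 50 20
f 42 50 46
f 10 26 37
f 26 14 40
f 37 40 18
f 26 40 37
f 14 49 27
f 49 20 48
f 27 48 13
f 49 48 27
f 20 50 47
f 50 19 43
f 47 43 11
f 50 43 47
f 19 45 44
f 45 16 32
f 44 32 15
f 45 32 44
f 16 31 36
f 31 10 33
f 36 33 17
f 31 33 36
f 12 38 24
f 38 18 39
f 24 39 13
f 38 39 24
f 12 24 22
f 24 13 23
f 22 23 11
f 24 23 22
f 12 22 29
f 22 11 28
f 29 28 15
f 22 28 29
f 12 29 34
f 29 15 35
f 34 35 17
f 29 35 34
f 12 34 38
f 34 17 41
f 38 41 18
f 34 41 38
f 13 39 27
f 39 18 40
f 27 40 14
f 39 40 27
f 11 23 47
f 23 13 48
f 47 48 20
f 23 48 47
f 15 28 44
f 28 11 43
f 44 43 19
f 28 43 44
f 17 35 36
f 35 15 32
f 36 32 16
f 35 32 36
f 18 41 37
f 41 17 33
f 37 33 10
f 41 33 37
f 52 51 55
f 52 55 53
f 53 55 56
f 53 56 54
f 55 51 57
f 55 57 56
f 56 57 58
f 56 58 54
f 57 51 59
f 57 59 58
f 58 59 60
f 58 60 54
f 59 51 61
f 59 61 60
f 60 61 62
f 60 62 54
f 61 51 63
f 61 63 62
f 62 63 64
f 62 64 54
f 63 51 65
f 63 65 64
f 64 65 66
f 64 66 54
f 65 51 67
f 65 67 66
f 66 67 68
f 66 68 54
f 67 51 69
f 67 69 68
f 68 69 70
f 68 70 54
f 69 51 71
f 69 71 70
f 70 71 72
f 70 72 54
f 71 51 52
f 71 52 72
f 72 52 53
f 72 53 54
f 74 76 73
f 77 74 73
f 73 76 75
f 75 77 73
f 74 80 76
f 78 74 77
f 78 80 74
f 76 80 75
f 79 77 75
f 75 80 79
f 79 78 77
f 80 78 79
f 82 84 81
f 85 82 81
f 81 84 83
f 83 85 81
f 82 88 84
f 86 82 85
f 86 88 82
f 84 88 83
f 87 85 83
f 83 88 87
f 87 86 85
f 88 86 87



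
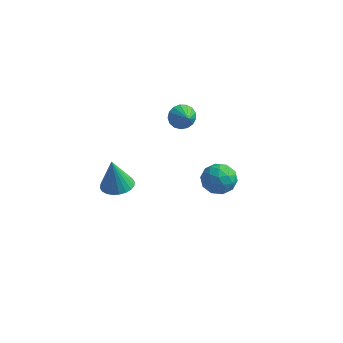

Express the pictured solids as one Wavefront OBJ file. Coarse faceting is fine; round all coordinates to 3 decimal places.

v -0.54 3.678 2.466
v 0.075 4.16 2.185
v 0.2 3.042 2.994
v -0.028 4.328 2.53
v -0.248 4.347 2.861
v -0.534 4.213 3.1
v -0.822 3.956 3.195
v -1.046 3.636 3.122
v -1.153 3.325 2.899
v -1.12 3.095 2.577
v -0.955 2.999 2.229
v -0.694 3.058 1.935
v -0.398 3.26 1.763
v -0.134 3.557 1.752
v 0.036 3.882 1.904
v 4.153 -0.007 2.456
v 4.66 -0.565 1.77
v 3.22 -1.315 2.83
v 3.727 -1.873 2.144
v 4.195 -1.565 2.997
v 4.771 -0.756 2.765
v 3.109 -1.124 1.835
v 3.685 -0.315 1.603
v 4.015 -1.255 1.386
v 4.686 -1.528 2.104
v 3.194 -0.352 2.496
v 3.865 -0.625 3.214
v 4.488 -0.171 2.08
v 3.392 -1.709 2.52
v 3.666 -1.528 3.021
v 3.965 -1.856 2.618
v 4.554 -0.283 2.665
v 4.852 -0.611 2.262
v 4.578 -1.199 2.983
v 3.028 -1.269 2.338
v 3.326 -1.597 1.935
v 3.915 -0.024 1.982
v 4.214 -0.352 1.579
v 3.302 -0.681 1.617
v 4.408 -0.905 1.451
v 3.859 -1.674 1.671
v 3.496 -1.233 1.489
v 3.835 -0.758 1.353
v 4.802 -1.065 1.873
v 4.254 -1.834 2.093
v 4.528 -1.653 2.594
v 4.867 -1.178 2.458
v 4.423 -1.471 1.647
v 3.626 -0.046 2.507
v 3.078 -0.815 2.727
v 3.013 -0.702 2.142
v 3.352 -0.227 2.006
v 4.021 -0.206 2.929
v 3.472 -0.975 3.149
v 4.045 -1.122 3.247
v 4.384 -0.647 3.111
v 3.457 -0.409 2.953
v -3.226 1.09 -2.514
v -2.266 0.921 -2.412
v -3.474 0.93 -0.466
v -2.279 1.302 -2.383
v -2.435 1.651 -2.375
v -2.712 1.915 -2.388
v -3.067 2.052 -2.42
v -3.447 2.044 -2.467
v -3.793 1.89 -2.52
v -4.052 1.614 -2.573
v -4.186 1.259 -2.617
v -4.174 0.878 -2.645
v -4.018 0.529 -2.654
v -3.741 0.265 -2.641
v -3.385 0.128 -2.609
v -3.006 0.136 -2.562
v -2.66 0.29 -2.509
v -2.4 0.566 -2.456
f 2 1 4
f 2 4 3
f 4 1 5
f 4 5 3
f 5 1 6
f 5 6 3
f 6 1 7
f 6 7 3
f 7 1 8
f 7 8 3
f 8 1 9
f 8 9 3
f 9 1 10
f 9 10 3
f 10 1 11
f 10 11 3
f 11 1 12
f 11 12 3
f 12 1 13
f 12 13 3
f 13 1 14
f 13 14 3
f 14 1 15
f 14 15 3
f 15 1 2
f 15 2 3
f 16 53 32
f 53 27 56
f 32 56 21
f 53 56 32
f 16 32 28
f 32 21 33
f 28 33 17
f 32 33 28
f 16 28 37
f 28 17 38
f 37 38 23
f 28 38 37
f 16 37 49
f 37 23 52
f 49 52 26
f 37 52 49
f 16 49 53
f 49 26 57
f 53 57 27
f 49 57 53
f 17 33 44
f 33 21 47
f 44 47 25
f 33 47 44
f 21 56 34
f 56 27 55
f 34 55 20
f 56 55 34
f 27 57 54
f 57 26 50
f 54 50 18
f 57 50 54
f 26 52 51
f 52 23 39
f 51 39 22
f 52 39 51
f 23 38 43
f 38 17 40
f 43 40 24
f 38 40 43
f 19 45 31
f 45 25 46
f 31 46 20
f 45 46 31
f 19 31 29
f 31 20 30
f 29 30 18
f 31 30 29
f 19 29 36
f 29 18 35
f 36 35 22
f 29 35 36
f 19 36 41
f 36 22 42
f 41 42 24
f 36 42 41
f 19 41 45
f 41 24 48
f 45 48 25
f 41 48 45
f 20 46 34
f 46 25 47
f 34 47 21
f 46 47 34
f 18 30 54
f 30 20 55
f 54 55 27
f 30 55 54
f 22 35 51
f 35 18 50
f 51 50 26
f 35 50 51
f 24 42 43
f 42 22 39
f 43 39 23
f 42 39 43
f 25 48 44
f 48 24 40
f 44 40 17
f 48 40 44
f 59 58 61
f 59 61 60
f 61 58 62
f 61 62 60
f 62 58 63
f 62 63 60
f 63 58 64
f 63 64 60
f 64 58 65
f 64 65 60
f 65 58 66
f 65 66 60
f 66 58 67
f 66 67 60
f 67 58 68
f 67 68 60
f 68 58 69
f 68 69 60
f 69 58 70
f 69 70 60
f 70 58 71
f 70 71 60
f 71 58 72
f 71 72 60
f 72 58 73
f 72 73 60
f 73 58 74
f 73 74 60
f 74 58 75
f 74 75 60
f 75 58 59
f 75 59 60



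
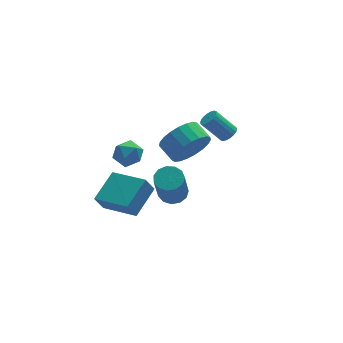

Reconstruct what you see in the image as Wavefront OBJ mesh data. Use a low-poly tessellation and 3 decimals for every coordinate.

v -0.885 -2.761 0.82
v -0.218 -2.963 0.887
v -0.628 -3.74 2.628
v -1.295 -3.539 2.56
v -0.241 -2.601 1.043
v -0.651 -3.378 2.783
v -0.469 -2.291 1.128
v -0.879 -3.068 2.869
v -0.829 -2.129 1.115
v -1.238 -2.906 2.856
v -1.206 -2.169 1.008
v -1.616 -2.946 2.749
v -1.482 -2.397 0.842
v -1.892 -3.174 2.583
v -1.568 -2.74 0.668
v -1.978 -3.517 2.409
v -1.438 -3.09 0.543
v -1.847 -3.867 2.284
v -1.132 -3.336 0.505
v -1.541 -4.113 2.246
v -0.747 -3.4 0.567
v -1.157 -4.177 2.308
v -0.407 -3.26 0.709
v -0.816 -4.037 2.45
v -2.306 -1.626 -1.568
v -2.748 -1.731 -0.699
v -3.499 -0.116 -1.991
v -3.941 -0.222 -1.123
v -1.139 -0.498 -0.837
v -1.581 -0.604 0.031
v -2.332 1.011 -1.261
v -2.774 0.906 -0.392
v 0.761 -0.106 1.31
v 1.125 0.429 0.42
v 0.763 1.341 0.82
v 0.399 0.806 1.71
v 0.7 0.315 0.295
v 0.338 1.227 0.696
v 0.286 0.128 0.346
v -0.076 1.04 0.746
v -0.046 -0.099 0.563
v -0.409 0.813 0.963
v -0.239 -0.328 0.909
v -0.601 0.585 1.31
v -0.259 -0.518 1.325
v -0.621 0.394 1.725
v -0.102 -0.637 1.738
v -0.464 0.276 2.138
v 0.204 -0.664 2.077
v -0.158 0.248 2.477
v 0.606 -0.595 2.283
v 0.244 0.318 2.683
v 1.035 -0.441 2.321
v 0.673 0.471 2.721
v 1.417 -0.229 2.184
v 1.055 0.683 2.585
v 1.685 0.004 1.896
v 1.323 0.916 2.297
v 1.794 0.218 1.507
v 1.432 1.13 1.907
v 1.724 0.376 1.083
v 1.361 1.288 1.484
v 1.487 0.45 0.699
v 1.125 1.362 1.099
v 3.389 2.462 -0.24
v 3.661 2.157 0.097
v 2.763 2.573 1.198
v 2.491 2.878 0.86
v 3.774 2.364 0.111
v 2.876 2.78 1.211
v 3.81 2.59 0.055
v 2.912 3.006 1.155
v 3.763 2.791 -0.059
v 2.865 3.207 1.041
v 3.642 2.927 -0.209
v 2.744 3.343 0.891
v 3.471 2.971 -0.366
v 2.572 3.386 0.735
v 3.283 2.914 -0.497
v 2.385 3.329 0.603
v 3.117 2.767 -0.578
v 2.219 3.183 0.523
v 3.004 2.56 -0.591
v 2.106 2.976 0.509
v 2.968 2.334 -0.535
v 2.07 2.75 0.565
v 3.015 2.133 -0.421
v 2.117 2.549 0.679
v 3.136 1.997 -0.271
v 2.238 2.413 0.829
v 3.308 1.954 -0.115
v 2.409 2.369 0.986
v 3.495 2.011 0.017
v 2.597 2.426 1.117
v -2.737 0.246 2.047
v -2.03 0.262 1.696
v -2.65 -1.022 2.164
v -1.943 -1.006 1.813
v -2.032 -0.7 2.534
v -2.086 0.083 2.462
v -2.594 -0.843 1.398
v -2.648 -0.06 1.326
v -1.942 -0.411 1.295
v -1.595 -0.323 1.997
v -3.085 -0.437 1.863
v -2.738 -0.349 2.565
f 2 1 5
f 2 5 3
f 3 5 6
f 3 6 4
f 5 1 7
f 5 7 6
f 6 7 8
f 6 8 4
f 7 1 9
f 7 9 8
f 8 9 10
f 8 10 4
f 9 1 11
f 9 11 10
f 10 11 12
f 10 12 4
f 11 1 13
f 11 13 12
f 12 13 14
f 12 14 4
f 13 1 15
f 13 15 14
f 14 15 16
f 14 16 4
f 15 1 17
f 15 17 16
f 16 17 18
f 16 18 4
f 17 1 19
f 17 19 18
f 18 19 20
f 18 20 4
f 19 1 21
f 19 21 20
f 20 21 22
f 20 22 4
f 21 1 23
f 21 23 22
f 22 23 24
f 22 24 4
f 23 1 2
f 23 2 24
f 24 2 3
f 24 3 4
f 26 28 25
f 29 26 25
f 25 28 27
f 27 29 25
f 26 32 28
f 30 26 29
f 30 32 26
f 28 32 27
f 31 29 27
f 27 32 31
f 31 30 29
f 32 30 31
f 34 33 37
f 34 37 35
f 35 37 38
f 35 38 36
f 37 33 39
f 37 39 38
f 38 39 40
f 38 40 36
f 39 33 41
f 39 41 40
f 40 41 42
f 40 42 36
f 41 33 43
f 41 43 42
f 42 43 44
f 42 44 36
f 43 33 45
f 43 45 44
f 44 45 46
f 44 46 36
f 45 33 47
f 45 47 46
f 46 47 48
f 46 48 36
f 47 33 49
f 47 49 48
f 48 49 50
f 48 50 36
f 49 33 51
f 49 51 50
f 50 51 52
f 50 52 36
f 51 33 53
f 51 53 52
f 52 53 54
f 52 54 36
f 53 33 55
f 53 55 54
f 54 55 56
f 54 56 36
f 55 33 57
f 55 57 56
f 56 57 58
f 56 58 36
f 57 33 59
f 57 59 58
f 58 59 60
f 58 60 36
f 59 33 61
f 59 61 60
f 60 61 62
f 60 62 36
f 61 33 63
f 61 63 62
f 62 63 64
f 62 64 36
f 63 33 34
f 63 34 64
f 64 34 35
f 64 35 36
f 66 65 69
f 66 69 67
f 67 69 70
f 67 70 68
f 69 65 71
f 69 71 70
f 70 71 72
f 70 72 68
f 71 65 73
f 71 73 72
f 72 73 74
f 72 74 68
f 73 65 75
f 73 75 74
f 74 75 76
f 74 76 68
f 75 65 77
f 75 77 76
f 76 77 78
f 76 78 68
f 77 65 79
f 77 79 78
f 78 79 80
f 78 80 68
f 79 65 81
f 79 81 80
f 80 81 82
f 80 82 68
f 81 65 83
f 81 83 82
f 82 83 84
f 82 84 68
f 83 65 85
f 83 85 84
f 84 85 86
f 84 86 68
f 85 65 87
f 85 87 86
f 86 87 88
f 86 88 68
f 87 65 89
f 87 89 88
f 88 89 90
f 88 90 68
f 89 65 91
f 89 91 90
f 90 91 92
f 90 92 68
f 91 65 93
f 91 93 92
f 92 93 94
f 92 94 68
f 93 65 66
f 93 66 94
f 94 66 67
f 94 67 68
f 95 106 100
f 95 100 96
f 95 96 102
f 95 102 105
f 95 105 106
f 96 100 104
f 100 106 99
f 106 105 97
f 105 102 101
f 102 96 103
f 98 104 99
f 98 99 97
f 98 97 101
f 98 101 103
f 98 103 104
f 99 104 100
f 97 99 106
f 101 97 105
f 103 101 102
f 104 103 96



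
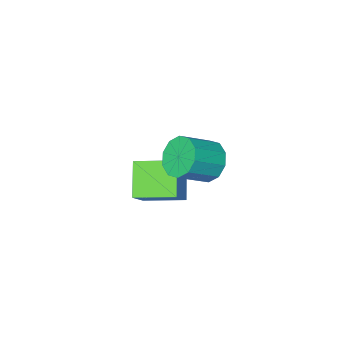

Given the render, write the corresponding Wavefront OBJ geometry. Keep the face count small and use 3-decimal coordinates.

v 2.768 -3.323 -2.666
v 3.78 -2.586 -1.359
v 1.285 -1.942 -2.297
v 2.297 -1.204 -0.991
v 3.583 -2.096 -3.989
v 4.595 -1.358 -2.683
v 2.1 -0.714 -3.621
v 3.112 0.023 -2.314
v 2.758 2.058 1.612
v 3.249 2.757 0.935
v 4.733 2.62 1.871
v 4.242 1.922 2.548
v 2.968 3.113 1.433
v 4.452 2.976 2.369
v 2.606 3.066 2
v 4.09 2.929 2.936
v 2.303 2.634 2.418
v 3.787 2.497 3.354
v 2.173 1.982 2.528
v 3.657 1.845 3.465
v 2.267 1.36 2.289
v 3.751 1.223 3.225
v 2.548 1.004 1.791
v 4.032 0.867 2.727
v 2.91 1.051 1.224
v 4.394 0.914 2.16
v 3.213 1.483 0.806
v 4.697 1.346 1.742
v 3.343 2.135 0.695
v 4.827 1.998 1.632
f 2 4 1
f 5 2 1
f 1 4 3
f 3 5 1
f 2 8 4
f 6 2 5
f 6 8 2
f 4 8 3
f 7 5 3
f 3 8 7
f 7 6 5
f 8 6 7
f 10 9 13
f 10 13 11
f 11 13 14
f 11 14 12
f 13 9 15
f 13 15 14
f 14 15 16
f 14 16 12
f 15 9 17
f 15 17 16
f 16 17 18
f 16 18 12
f 17 9 19
f 17 19 18
f 18 19 20
f 18 20 12
f 19 9 21
f 19 21 20
f 20 21 22
f 20 22 12
f 21 9 23
f 21 23 22
f 22 23 24
f 22 24 12
f 23 9 25
f 23 25 24
f 24 25 26
f 24 26 12
f 25 9 27
f 25 27 26
f 26 27 28
f 26 28 12
f 27 9 29
f 27 29 28
f 28 29 30
f 28 30 12
f 29 9 10
f 29 10 30
f 30 10 11
f 30 11 12



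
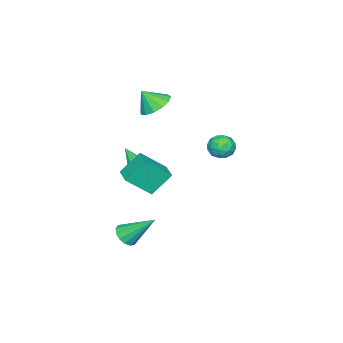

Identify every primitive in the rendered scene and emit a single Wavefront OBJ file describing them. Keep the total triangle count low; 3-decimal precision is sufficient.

v 0.87 -2.441 -0.626
v 0.042 -1.747 0.58
v -0.078 -1.457 -1.843
v -0.906 -0.763 -0.637
v 1.686 -1.577 -0.563
v 0.858 -0.883 0.643
v 0.738 -0.593 -1.78
v -0.09 0.101 -0.574
v 2.748 -0.842 -3.811
v 3.475 -0.77 -3.694
v 2.372 0.642 -2.389
v 3.395 -0.521 -3.975
v 3.141 -0.359 -4.211
v 2.782 -0.326 -4.341
v 2.414 -0.431 -4.328
v 2.136 -0.646 -4.178
v 2.021 -0.914 -3.929
v 2.102 -1.162 -3.648
v 2.355 -1.325 -3.412
v 2.714 -1.358 -3.282
v 3.082 -1.253 -3.295
v 3.361 -1.037 -3.445
v -4.138 -3.479 1.693
v -3.428 -3.947 1.147
v -3.762 -4.141 2.747
v -3.186 -3.477 1.356
v -3.245 -3.007 1.671
v -3.588 -2.687 1.994
v -4.106 -2.619 2.221
v -4.633 -2.824 2.28
v -5.003 -3.237 2.153
v -5.099 -3.727 1.88
v -4.889 -4.138 1.547
v -4.441 -4.34 1.261
v -3.896 -4.269 1.111
v -1.232 -2.707 -1.367
v -0.707 -2.749 -1.1
v -1.728 -3.853 -0.573
v -0.916 -2.523 -0.904
v -1.245 -2.367 -0.885
v -1.569 -2.341 -1.05
v -1.764 -2.455 -1.336
v -1.756 -2.665 -1.634
v -1.548 -2.891 -1.83
v -1.218 -3.047 -1.849
v -0.894 -3.073 -1.684
v -0.699 -2.959 -1.398
v 0.683 4.044 3.193
v 1.13 3.449 3.379
v 0.07 3.331 2.381
v 0.517 2.736 2.567
v 0.009 3.008 3.075
v 0.388 3.448 3.576
v 0.812 3.332 2.184
v 1.191 3.772 2.685
v 1.21 3.008 2.755
v 0.714 2.808 3.306
v 0.486 3.972 2.454
v -0.01 3.772 3.005
v 0.96 3.809 3.357
v 0.24 2.971 2.403
v -0.058 3.131 2.701
v 0.204 2.781 2.811
v 0.524 3.809 3.473
v 0.787 3.459 3.582
v 0.128 3.2 3.403
v 0.413 3.321 2.178
v 0.676 2.971 2.287
v 0.996 3.999 2.949
v 1.258 3.649 3.059
v 1.072 3.58 2.357
v 1.27 3.2 3.1
v 0.91 2.781 2.623
v 1.083 3.131 2.398
v 1.305 3.39 2.692
v 0.978 3.083 3.424
v 0.618 2.663 2.947
v 0.32 2.823 3.245
v 0.542 3.082 3.539
v 1.025 2.824 3.057
v 0.582 4.117 2.813
v 0.222 3.697 2.336
v 0.658 3.698 2.221
v 0.88 3.957 2.515
v 0.29 3.999 3.137
v -0.07 3.58 2.66
v -0.105 3.39 3.068
v 0.117 3.649 3.362
v 0.175 3.956 2.703
f 2 4 1
f 5 2 1
f 1 4 3
f 3 5 1
f 2 8 4
f 6 2 5
f 6 8 2
f 4 8 3
f 7 5 3
f 3 8 7
f 7 6 5
f 8 6 7
f 10 9 12
f 10 12 11
f 12 9 13
f 12 13 11
f 13 9 14
f 13 14 11
f 14 9 15
f 14 15 11
f 15 9 16
f 15 16 11
f 16 9 17
f 16 17 11
f 17 9 18
f 17 18 11
f 18 9 19
f 18 19 11
f 19 9 20
f 19 20 11
f 20 9 21
f 20 21 11
f 21 9 22
f 21 22 11
f 22 9 10
f 22 10 11
f 24 23 26
f 24 26 25
f 26 23 27
f 26 27 25
f 27 23 28
f 27 28 25
f 28 23 29
f 28 29 25
f 29 23 30
f 29 30 25
f 30 23 31
f 30 31 25
f 31 23 32
f 31 32 25
f 32 23 33
f 32 33 25
f 33 23 34
f 33 34 25
f 34 23 35
f 34 35 25
f 35 23 24
f 35 24 25
f 37 36 39
f 37 39 38
f 39 36 40
f 39 40 38
f 40 36 41
f 40 41 38
f 41 36 42
f 41 42 38
f 42 36 43
f 42 43 38
f 43 36 44
f 43 44 38
f 44 36 45
f 44 45 38
f 45 36 46
f 45 46 38
f 46 36 47
f 46 47 38
f 47 36 37
f 47 37 38
f 48 85 64
f 85 59 88
f 64 88 53
f 85 88 64
f 48 64 60
f 64 53 65
f 60 65 49
f 64 65 60
f 48 60 69
f 60 49 70
f 69 70 55
f 60 70 69
f 48 69 81
f 69 55 84
f 81 84 58
f 69 84 81
f 48 81 85
f 81 58 89
f 85 89 59
f 81 89 85
f 49 65 76
f 65 53 79
f 76 79 57
f 65 79 76
f 53 88 66
f 88 59 87
f 66 87 52
f 88 87 66
f 59 89 86
f 89 58 82
f 86 82 50
f 89 82 86
f 58 84 83
f 84 55 71
f 83 71 54
f 84 71 83
f 55 70 75
f 70 49 72
f 75 72 56
f 70 72 75
f 51 77 63
f 77 57 78
f 63 78 52
f 77 78 63
f 51 63 61
f 63 52 62
f 61 62 50
f 63 62 61
f 51 61 68
f 61 50 67
f 68 67 54
f 61 67 68
f 51 68 73
f 68 54 74
f 73 74 56
f 68 74 73
f 51 73 77
f 73 56 80
f 77 80 57
f 73 80 77
f 52 78 66
f 78 57 79
f 66 79 53
f 78 79 66
f 50 62 86
f 62 52 87
f 86 87 59
f 62 87 86
f 54 67 83
f 67 50 82
f 83 82 58
f 67 82 83
f 56 74 75
f 74 54 71
f 75 71 55
f 74 71 75
f 57 80 76
f 80 56 72
f 76 72 49
f 80 72 76



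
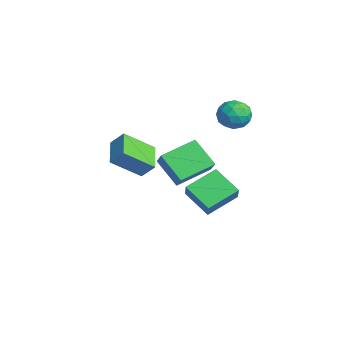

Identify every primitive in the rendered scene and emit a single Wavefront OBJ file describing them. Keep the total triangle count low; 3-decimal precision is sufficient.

v -0.608 0.498 -1.007
v -1.747 -0.172 0.2
v -1.04 2.341 -0.392
v -2.179 1.67 0.815
v 0.399 0.43 -0.095
v -0.74 -0.241 1.112
v -0.033 2.272 0.52
v -1.172 1.602 1.727
v -2.295 2.609 -4.345
v -3.626 1.818 -3.407
v -2.782 4.336 -3.58
v -4.114 3.545 -2.643
v -1.526 2.415 -3.417
v -2.858 1.624 -2.48
v -2.014 4.142 -2.653
v -3.345 3.351 -1.715
v -2.247 4.223 2.677
v -1.643 4.522 3.341
v -1.517 2.878 2.619
v -0.913 3.177 3.283
v -1.817 3.01 3.507
v -2.268 3.841 3.542
v -0.892 3.559 2.418
v -1.343 4.39 2.453
v -0.805 4.112 3.181
v -1.377 3.772 3.854
v -1.783 3.628 2.106
v -2.355 3.288 2.779
v -2.009 4.49 3.014
v -1.151 2.91 2.946
v -1.682 2.811 3.077
v -1.327 2.987 3.468
v -2.377 4.09 3.132
v -2.022 4.266 3.523
v -2.124 3.377 3.62
v -1.138 3.134 2.437
v -0.783 3.31 2.828
v -1.833 4.413 2.492
v -1.478 4.589 2.883
v -1.036 4.023 2.34
v -1.162 4.425 3.31
v -0.733 3.635 3.276
v -0.72 3.859 2.767
v -0.985 4.348 2.788
v -1.498 4.226 3.706
v -1.069 3.435 3.672
v -1.6 3.337 3.803
v -1.865 3.825 3.824
v -1.006 3.985 3.612
v -2.091 3.965 2.288
v -1.662 3.174 2.254
v -1.295 3.575 2.136
v -1.56 4.063 2.157
v -2.427 3.765 2.684
v -1.998 2.975 2.65
v -2.175 3.052 3.172
v -2.44 3.541 3.193
v -2.154 3.415 2.348
v -0.949 -2.677 2.25
v -0.539 -2.123 2.988
v -0.931 -1.146 1.091
v -0.521 -0.592 1.829
v 0.541 -3.088 1.731
v 0.951 -2.534 2.469
v 0.559 -1.557 0.572
v 0.969 -1.003 1.31
f 2 4 1
f 5 2 1
f 1 4 3
f 3 5 1
f 2 8 4
f 6 2 5
f 6 8 2
f 4 8 3
f 7 5 3
f 3 8 7
f 7 6 5
f 8 6 7
f 10 12 9
f 13 10 9
f 9 12 11
f 11 13 9
f 10 16 12
f 14 10 13
f 14 16 10
f 12 16 11
f 15 13 11
f 11 16 15
f 15 14 13
f 16 14 15
f 17 54 33
f 54 28 57
f 33 57 22
f 54 57 33
f 17 33 29
f 33 22 34
f 29 34 18
f 33 34 29
f 17 29 38
f 29 18 39
f 38 39 24
f 29 39 38
f 17 38 50
f 38 24 53
f 50 53 27
f 38 53 50
f 17 50 54
f 50 27 58
f 54 58 28
f 50 58 54
f 18 34 45
f 34 22 48
f 45 48 26
f 34 48 45
f 22 57 35
f 57 28 56
f 35 56 21
f 57 56 35
f 28 58 55
f 58 27 51
f 55 51 19
f 58 51 55
f 27 53 52
f 53 24 40
f 52 40 23
f 53 40 52
f 24 39 44
f 39 18 41
f 44 41 25
f 39 41 44
f 20 46 32
f 46 26 47
f 32 47 21
f 46 47 32
f 20 32 30
f 32 21 31
f 30 31 19
f 32 31 30
f 20 30 37
f 30 19 36
f 37 36 23
f 30 36 37
f 20 37 42
f 37 23 43
f 42 43 25
f 37 43 42
f 20 42 46
f 42 25 49
f 46 49 26
f 42 49 46
f 21 47 35
f 47 26 48
f 35 48 22
f 47 48 35
f 19 31 55
f 31 21 56
f 55 56 28
f 31 56 55
f 23 36 52
f 36 19 51
f 52 51 27
f 36 51 52
f 25 43 44
f 43 23 40
f 44 40 24
f 43 40 44
f 26 49 45
f 49 25 41
f 45 41 18
f 49 41 45
f 60 62 59
f 63 60 59
f 59 62 61
f 61 63 59
f 60 66 62
f 64 60 63
f 64 66 60
f 62 66 61
f 65 63 61
f 61 66 65
f 65 64 63
f 66 64 65



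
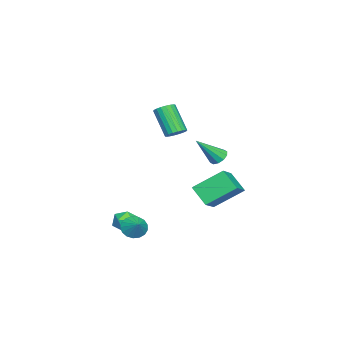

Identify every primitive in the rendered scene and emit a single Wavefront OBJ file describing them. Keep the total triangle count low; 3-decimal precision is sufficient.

v 1.03 0.462 -3.533
v 1.46 0.476 -4.231
v 1.4 -0.796 -3.329
v 1.83 -0.782 -4.027
v 2.078 -0.338 -3.384
v 1.849 0.44 -3.51
v 1.011 -0.76 -4.05
v 0.782 0.018 -4.176
v 1.448 -0.279 -4.551
v 2.108 -0.019 -4.139
v 0.752 -0.301 -3.421
v 1.412 -0.041 -3.009
v -2.783 3.531 -3.92
v -3.328 2.528 -2.946
v -3.479 5.137 -2.655
v -4.024 4.135 -1.682
v -1.376 3.525 -3.138
v -1.921 2.523 -2.165
v -2.072 5.132 -1.874
v -2.617 4.129 -0.9
v 3.336 1.104 -3.162
v 3.783 1.206 -3.768
v 4.084 1.656 -2.518
v 3.567 1.499 -3.769
v 3.299 1.702 -3.63
v 3.039 1.767 -3.384
v 2.847 1.681 -3.087
v 2.767 1.463 -2.807
v 2.818 1.162 -2.609
v 2.987 0.849 -2.537
v 3.236 0.593 -2.608
v 3.509 0.455 -2.806
v 3.741 0.466 -3.085
v 3.881 0.623 -3.382
v 3.896 0.89 -3.629
v -0.075 2.259 2.72
v 0.398 1.831 2.666
v -0.272 0.894 4.227
v -0.745 1.321 4.28
v 0.512 2.03 2.834
v -0.158 1.093 4.395
v 0.509 2.275 2.98
v -0.161 1.338 4.541
v 0.391 2.516 3.074
v -0.279 1.579 4.635
v 0.18 2.707 3.098
v -0.49 1.77 4.659
v -0.081 2.808 3.047
v -0.751 1.871 4.608
v -0.341 2.801 2.931
v -1.011 1.864 4.492
v -0.548 2.686 2.773
v -1.218 1.749 4.334
v -0.662 2.487 2.605
v -1.332 1.55 4.166
v -0.659 2.242 2.459
v -1.329 1.305 4.02
v -0.541 2.001 2.365
v -1.211 1.064 3.926
v -0.33 1.81 2.341
v -1 0.873 3.902
v -0.069 1.709 2.392
v -0.739 0.772 3.953
v 0.191 1.716 2.508
v -0.479 0.779 4.069
v -4.116 3.353 -0.538
v -3.645 3.197 -0.941
v -3.184 2.307 0.958
v -3.546 3.537 -0.765
v -3.666 3.807 -0.502
v -3.957 3.903 -0.252
v -4.309 3.79 -0.112
v -4.588 3.51 -0.135
v -4.686 3.17 -0.311
v -4.566 2.9 -0.574
v -4.275 2.803 -0.824
v -3.923 2.916 -0.964
f 1 12 6
f 1 6 2
f 1 2 8
f 1 8 11
f 1 11 12
f 2 6 10
f 6 12 5
f 12 11 3
f 11 8 7
f 8 2 9
f 4 10 5
f 4 5 3
f 4 3 7
f 4 7 9
f 4 9 10
f 5 10 6
f 3 5 12
f 7 3 11
f 9 7 8
f 10 9 2
f 14 16 13
f 17 14 13
f 13 16 15
f 15 17 13
f 14 20 16
f 18 14 17
f 18 20 14
f 16 20 15
f 19 17 15
f 15 20 19
f 19 18 17
f 20 18 19
f 22 21 24
f 22 24 23
f 24 21 25
f 24 25 23
f 25 21 26
f 25 26 23
f 26 21 27
f 26 27 23
f 27 21 28
f 27 28 23
f 28 21 29
f 28 29 23
f 29 21 30
f 29 30 23
f 30 21 31
f 30 31 23
f 31 21 32
f 31 32 23
f 32 21 33
f 32 33 23
f 33 21 34
f 33 34 23
f 34 21 35
f 34 35 23
f 35 21 22
f 35 22 23
f 37 36 40
f 37 40 38
f 38 40 41
f 38 41 39
f 40 36 42
f 40 42 41
f 41 42 43
f 41 43 39
f 42 36 44
f 42 44 43
f 43 44 45
f 43 45 39
f 44 36 46
f 44 46 45
f 45 46 47
f 45 47 39
f 46 36 48
f 46 48 47
f 47 48 49
f 47 49 39
f 48 36 50
f 48 50 49
f 49 50 51
f 49 51 39
f 50 36 52
f 50 52 51
f 51 52 53
f 51 53 39
f 52 36 54
f 52 54 53
f 53 54 55
f 53 55 39
f 54 36 56
f 54 56 55
f 55 56 57
f 55 57 39
f 56 36 58
f 56 58 57
f 57 58 59
f 57 59 39
f 58 36 60
f 58 60 59
f 59 60 61
f 59 61 39
f 60 36 62
f 60 62 61
f 61 62 63
f 61 63 39
f 62 36 64
f 62 64 63
f 63 64 65
f 63 65 39
f 64 36 37
f 64 37 65
f 65 37 38
f 65 38 39
f 67 66 69
f 67 69 68
f 69 66 70
f 69 70 68
f 70 66 71
f 70 71 68
f 71 66 72
f 71 72 68
f 72 66 73
f 72 73 68
f 73 66 74
f 73 74 68
f 74 66 75
f 74 75 68
f 75 66 76
f 75 76 68
f 76 66 77
f 76 77 68
f 77 66 67
f 77 67 68



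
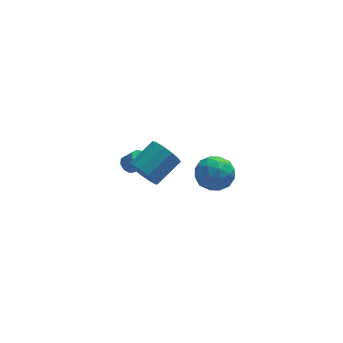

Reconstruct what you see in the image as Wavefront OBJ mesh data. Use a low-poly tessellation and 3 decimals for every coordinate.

v 1.455 -2.817 1.269
v 2.478 -3.415 1.188
v 0.702 -4.245 2.312
v 1.725 -4.843 2.231
v 1.668 -3.848 2.877
v 2.134 -2.965 2.232
v 1.046 -4.695 1.268
v 1.512 -3.812 0.623
v 2.226 -4.576 1.187
v 2.61 -4.052 2.182
v 0.57 -3.608 1.318
v 0.954 -3.084 2.313
v 2.033 -2.99 1.137
v 1.147 -4.67 2.363
v 1.114 -4.085 2.743
v 1.716 -4.436 2.695
v 1.83 -2.726 1.751
v 2.432 -3.077 1.703
v 1.956 -3.332 2.696
v 0.748 -4.583 1.797
v 1.35 -4.934 1.749
v 1.464 -3.224 0.805
v 2.066 -3.575 0.757
v 1.224 -4.328 0.804
v 2.486 -4.024 1.089
v 2.043 -4.864 1.702
v 1.644 -4.777 1.136
v 1.917 -4.258 0.757
v 2.712 -3.717 1.674
v 2.269 -4.556 2.287
v 2.236 -3.971 2.666
v 2.509 -3.452 2.288
v 2.563 -4.399 1.673
v 0.911 -3.104 1.213
v 0.468 -3.943 1.826
v 0.671 -4.208 1.212
v 0.944 -3.689 0.834
v 1.137 -2.796 1.798
v 0.694 -3.636 2.411
v 1.263 -3.402 2.743
v 1.536 -2.883 2.364
v 0.617 -3.261 1.827
v -1.653 0.114 -1.498
v -1.005 -0.18 -2.283
v 0.522 0.792 -1.387
v -0.127 1.086 -0.602
v -1.241 0.343 -2.448
v 0.285 1.315 -1.551
v -1.609 0.793 -2.311
v -0.082 1.766 -1.414
v -1.99 1.028 -1.916
v -0.464 2 -1.019
v -2.265 0.973 -1.388
v -0.738 1.945 -0.492
v -2.345 0.645 -0.896
v -0.819 1.617 0.001
v -2.206 0.148 -0.595
v -0.679 1.12 0.302
v -1.891 -0.359 -0.58
v -0.365 0.613 0.317
v -1.501 -0.717 -0.857
v 0.026 0.256 0.039
v -1.159 -0.81 -1.338
v 0.368 0.162 -0.441
v -0.974 -0.61 -1.87
v 0.553 0.362 -0.973
v -1.854 3.887 -4.139
v -1.562 3.488 -4.546
v -0.933 3.094 -3.707
v -1.226 3.493 -3.301
v -1.346 3.869 -4.528
v -0.718 3.475 -3.69
v -1.369 4.258 -4.329
v -0.74 3.864 -3.49
v -1.618 4.474 -4.041
v -0.989 4.08 -3.202
v -1.978 4.415 -3.799
v -1.349 4.02 -2.96
v -2.28 4.109 -3.716
v -1.651 3.715 -2.877
v -2.383 3.699 -3.832
v -1.754 3.305 -2.993
v -2.238 3.377 -4.091
v -1.61 2.983 -3.252
v -1.914 3.294 -4.373
v -1.286 2.9 -3.534
f 1 38 17
f 38 12 41
f 17 41 6
f 38 41 17
f 1 17 13
f 17 6 18
f 13 18 2
f 17 18 13
f 1 13 22
f 13 2 23
f 22 23 8
f 13 23 22
f 1 22 34
f 22 8 37
f 34 37 11
f 22 37 34
f 1 34 38
f 34 11 42
f 38 42 12
f 34 42 38
f 2 18 29
f 18 6 32
f 29 32 10
f 18 32 29
f 6 41 19
f 41 12 40
f 19 40 5
f 41 40 19
f 12 42 39
f 42 11 35
f 39 35 3
f 42 35 39
f 11 37 36
f 37 8 24
f 36 24 7
f 37 24 36
f 8 23 28
f 23 2 25
f 28 25 9
f 23 25 28
f 4 30 16
f 30 10 31
f 16 31 5
f 30 31 16
f 4 16 14
f 16 5 15
f 14 15 3
f 16 15 14
f 4 14 21
f 14 3 20
f 21 20 7
f 14 20 21
f 4 21 26
f 21 7 27
f 26 27 9
f 21 27 26
f 4 26 30
f 26 9 33
f 30 33 10
f 26 33 30
f 5 31 19
f 31 10 32
f 19 32 6
f 31 32 19
f 3 15 39
f 15 5 40
f 39 40 12
f 15 40 39
f 7 20 36
f 20 3 35
f 36 35 11
f 20 35 36
f 9 27 28
f 27 7 24
f 28 24 8
f 27 24 28
f 10 33 29
f 33 9 25
f 29 25 2
f 33 25 29
f 44 43 47
f 44 47 45
f 45 47 48
f 45 48 46
f 47 43 49
f 47 49 48
f 48 49 50
f 48 50 46
f 49 43 51
f 49 51 50
f 50 51 52
f 50 52 46
f 51 43 53
f 51 53 52
f 52 53 54
f 52 54 46
f 53 43 55
f 53 55 54
f 54 55 56
f 54 56 46
f 55 43 57
f 55 57 56
f 56 57 58
f 56 58 46
f 57 43 59
f 57 59 58
f 58 59 60
f 58 60 46
f 59 43 61
f 59 61 60
f 60 61 62
f 60 62 46
f 61 43 63
f 61 63 62
f 62 63 64
f 62 64 46
f 63 43 65
f 63 65 64
f 64 65 66
f 64 66 46
f 65 43 44
f 65 44 66
f 66 44 45
f 66 45 46
f 68 67 71
f 68 71 69
f 69 71 72
f 69 72 70
f 71 67 73
f 71 73 72
f 72 73 74
f 72 74 70
f 73 67 75
f 73 75 74
f 74 75 76
f 74 76 70
f 75 67 77
f 75 77 76
f 76 77 78
f 76 78 70
f 77 67 79
f 77 79 78
f 78 79 80
f 78 80 70
f 79 67 81
f 79 81 80
f 80 81 82
f 80 82 70
f 81 67 83
f 81 83 82
f 82 83 84
f 82 84 70
f 83 67 85
f 83 85 84
f 84 85 86
f 84 86 70
f 85 67 68
f 85 68 86
f 86 68 69
f 86 69 70



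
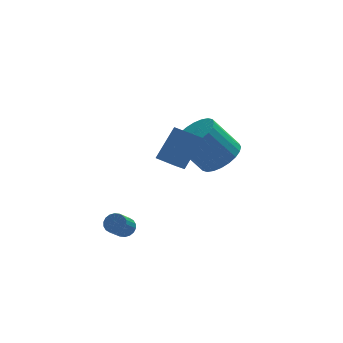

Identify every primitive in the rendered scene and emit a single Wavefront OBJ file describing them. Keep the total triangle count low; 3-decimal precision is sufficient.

v -0.493 -2.838 2.042
v -1.022 -3.261 2.603
v -1.069 -2.047 2.095
v -1.598 -2.47 2.657
v 0.438 -2.25 3.363
v -0.091 -2.673 3.925
v -0.138 -1.459 3.417
v -0.667 -1.882 3.978
v -2.483 -0.549 -2.702
v -2.032 -0.692 -2.488
v -2.585 -1.295 -1.724
v -3.037 -1.151 -1.938
v -2.084 -0.498 -2.373
v -2.637 -1.101 -1.609
v -2.215 -0.314 -2.324
v -2.769 -0.917 -1.559
v -2.4 -0.177 -2.349
v -2.953 -0.78 -1.584
v -2.601 -0.113 -2.444
v -3.154 -0.716 -1.679
v -2.779 -0.135 -2.59
v -3.332 -0.738 -1.826
v -2.898 -0.24 -2.759
v -3.451 -0.843 -1.994
v -2.935 -0.405 -2.916
v -3.488 -1.008 -2.152
v -2.883 -0.599 -3.031
v -3.436 -1.202 -2.267
v -2.751 -0.783 -3.081
v -3.305 -1.386 -2.316
v -2.567 -0.92 -3.056
v -3.12 -1.523 -2.291
v -2.366 -0.984 -2.961
v -2.919 -1.587 -2.196
v -2.188 -0.962 -2.814
v -2.741 -1.565 -2.05
v -2.069 -0.857 -2.646
v -2.622 -1.46 -1.881
v 2.331 1.497 -0.398
v 2.909 2.379 -0.163
v 1.786 2.705 1.372
v 1.209 1.823 1.138
v 2.612 2.539 -0.415
v 1.489 2.866 1.121
v 2.272 2.542 -0.664
v 1.149 2.868 0.872
v 1.941 2.385 -0.872
v 0.818 2.711 0.663
v 1.669 2.093 -1.009
v 0.547 2.419 0.527
v 1.499 1.71 -1.052
v 0.376 2.036 0.484
v 1.455 1.294 -0.996
v 0.332 1.621 0.54
v 1.544 0.91 -0.848
v 0.422 1.237 0.687
v 1.754 0.615 -0.632
v 0.631 0.941 0.903
v 2.051 0.454 -0.381
v 0.928 0.781 1.155
v 2.391 0.452 -0.132
v 1.268 0.778 1.404
v 2.722 0.609 0.077
v 1.599 0.935 1.612
v 2.993 0.901 0.213
v 1.871 1.227 1.749
v 3.164 1.284 0.256
v 2.041 1.61 1.792
v 3.208 1.699 0.2
v 2.085 2.026 1.736
v 3.118 2.083 0.053
v 1.996 2.41 1.588
f 2 4 1
f 5 2 1
f 1 4 3
f 3 5 1
f 2 8 4
f 6 2 5
f 6 8 2
f 4 8 3
f 7 5 3
f 3 8 7
f 7 6 5
f 8 6 7
f 10 9 13
f 10 13 11
f 11 13 14
f 11 14 12
f 13 9 15
f 13 15 14
f 14 15 16
f 14 16 12
f 15 9 17
f 15 17 16
f 16 17 18
f 16 18 12
f 17 9 19
f 17 19 18
f 18 19 20
f 18 20 12
f 19 9 21
f 19 21 20
f 20 21 22
f 20 22 12
f 21 9 23
f 21 23 22
f 22 23 24
f 22 24 12
f 23 9 25
f 23 25 24
f 24 25 26
f 24 26 12
f 25 9 27
f 25 27 26
f 26 27 28
f 26 28 12
f 27 9 29
f 27 29 28
f 28 29 30
f 28 30 12
f 29 9 31
f 29 31 30
f 30 31 32
f 30 32 12
f 31 9 33
f 31 33 32
f 32 33 34
f 32 34 12
f 33 9 35
f 33 35 34
f 34 35 36
f 34 36 12
f 35 9 37
f 35 37 36
f 36 37 38
f 36 38 12
f 37 9 10
f 37 10 38
f 38 10 11
f 38 11 12
f 40 39 43
f 40 43 41
f 41 43 44
f 41 44 42
f 43 39 45
f 43 45 44
f 44 45 46
f 44 46 42
f 45 39 47
f 45 47 46
f 46 47 48
f 46 48 42
f 47 39 49
f 47 49 48
f 48 49 50
f 48 50 42
f 49 39 51
f 49 51 50
f 50 51 52
f 50 52 42
f 51 39 53
f 51 53 52
f 52 53 54
f 52 54 42
f 53 39 55
f 53 55 54
f 54 55 56
f 54 56 42
f 55 39 57
f 55 57 56
f 56 57 58
f 56 58 42
f 57 39 59
f 57 59 58
f 58 59 60
f 58 60 42
f 59 39 61
f 59 61 60
f 60 61 62
f 60 62 42
f 61 39 63
f 61 63 62
f 62 63 64
f 62 64 42
f 63 39 65
f 63 65 64
f 64 65 66
f 64 66 42
f 65 39 67
f 65 67 66
f 66 67 68
f 66 68 42
f 67 39 69
f 67 69 68
f 68 69 70
f 68 70 42
f 69 39 71
f 69 71 70
f 70 71 72
f 70 72 42
f 71 39 40
f 71 40 72
f 72 40 41
f 72 41 42

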